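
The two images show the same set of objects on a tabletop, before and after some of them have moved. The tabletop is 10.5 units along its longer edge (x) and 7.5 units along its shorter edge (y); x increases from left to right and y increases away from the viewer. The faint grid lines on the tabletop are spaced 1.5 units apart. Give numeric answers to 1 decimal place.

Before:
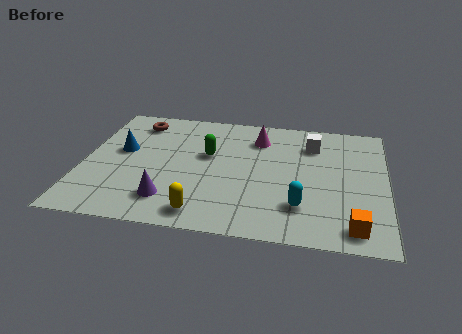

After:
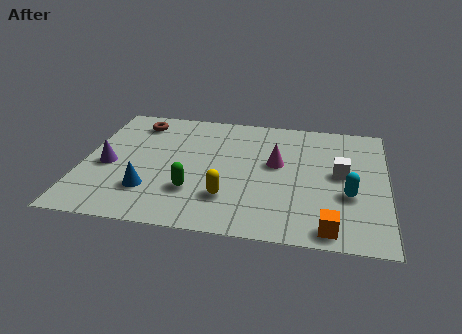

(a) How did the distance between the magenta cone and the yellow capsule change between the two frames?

-2.3

The distance was about 5.1 in the first image and 2.8 in the second, so they moved 2.3 units closer together.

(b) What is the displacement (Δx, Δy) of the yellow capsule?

(0.8, 1.0)

From the two frames, the yellow capsule sits at roughly (4.3, 1.0) before and (5.1, 2.0) after.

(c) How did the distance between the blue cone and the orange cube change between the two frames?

-2.4

Before: roughly 8.7 units apart; after: 6.3. That's 2.4 units closer together.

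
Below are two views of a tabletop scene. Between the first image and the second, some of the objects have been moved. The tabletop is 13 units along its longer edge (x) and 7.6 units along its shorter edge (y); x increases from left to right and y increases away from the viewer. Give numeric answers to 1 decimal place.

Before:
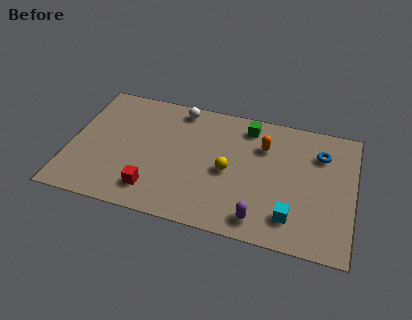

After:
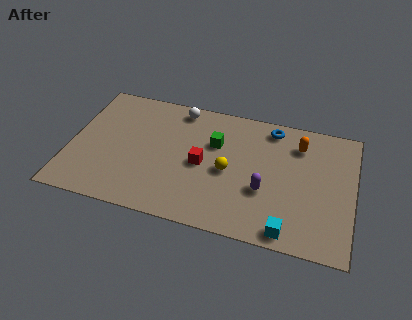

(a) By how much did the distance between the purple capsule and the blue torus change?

-1.3

The distance was about 5.1 in the first image and 3.8 in the second, so they moved 1.3 units closer together.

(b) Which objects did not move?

the white sphere and the yellow sphere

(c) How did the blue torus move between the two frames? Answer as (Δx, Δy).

(-2.3, 1.0)

The blue torus was at about (11.4, 5.6) and moved to about (9.1, 6.6).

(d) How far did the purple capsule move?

1.7

The purple capsule was near (8.9, 1.1) before and (9.0, 2.8) after, so it travelled √(0.1² + 1.7²) ≈ 1.7 units.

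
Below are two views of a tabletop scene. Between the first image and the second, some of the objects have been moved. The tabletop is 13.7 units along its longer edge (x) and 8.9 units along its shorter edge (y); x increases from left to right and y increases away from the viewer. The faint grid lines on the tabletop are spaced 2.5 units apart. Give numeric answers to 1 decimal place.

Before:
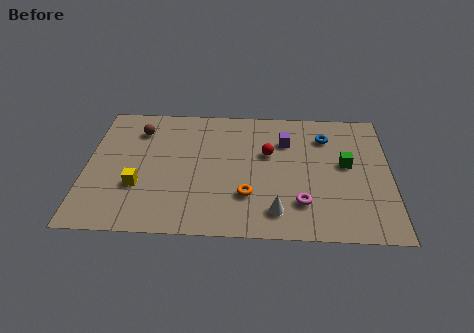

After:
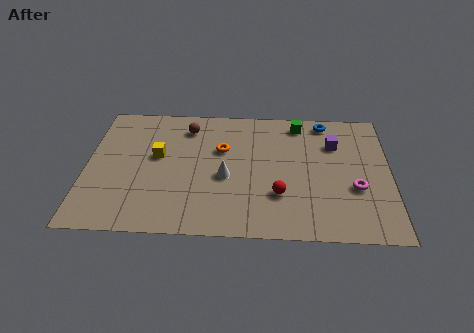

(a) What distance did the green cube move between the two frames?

3.5

From (11.7, 4.9) to (9.6, 7.7), the green cube covered √(2.1² + 2.8²) ≈ 3.5 units.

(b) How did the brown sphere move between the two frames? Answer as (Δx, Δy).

(2.2, 0.3)

From the two frames, the brown sphere sits at roughly (2.3, 6.9) before and (4.5, 7.2) after.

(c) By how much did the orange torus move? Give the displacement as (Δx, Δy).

(-1.2, 3.1)

The orange torus started near (7.3, 2.6) and ended near (6.1, 5.7).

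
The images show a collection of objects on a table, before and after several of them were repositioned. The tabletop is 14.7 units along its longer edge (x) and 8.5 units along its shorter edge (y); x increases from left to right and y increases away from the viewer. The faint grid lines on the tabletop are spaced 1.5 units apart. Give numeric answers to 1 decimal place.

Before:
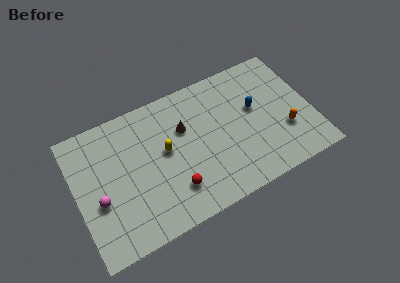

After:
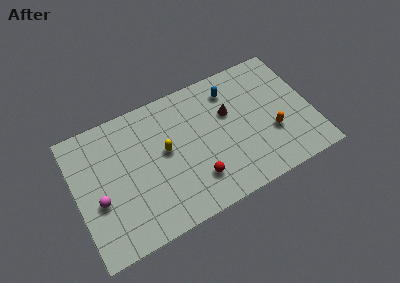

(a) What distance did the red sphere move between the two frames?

1.4

The red sphere moved from about (5.8, 2.1) to (7.2, 2.1), a distance of √(1.4² + 0.0²) ≈ 1.4.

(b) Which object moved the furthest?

the brown cone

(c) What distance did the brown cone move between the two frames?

2.8

The brown cone moved from about (6.9, 5.6) to (9.7, 5.4), a distance of √(2.8² + 0.2²) ≈ 2.8.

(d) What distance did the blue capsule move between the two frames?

2.2

The blue capsule moved from about (11.3, 5.0) to (10.0, 6.8), a distance of √(1.3² + 1.8²) ≈ 2.2.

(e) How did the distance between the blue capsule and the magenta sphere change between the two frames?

-0.8

The distance was about 10.1 in the first image and 9.3 in the second, so they moved 0.8 units closer together.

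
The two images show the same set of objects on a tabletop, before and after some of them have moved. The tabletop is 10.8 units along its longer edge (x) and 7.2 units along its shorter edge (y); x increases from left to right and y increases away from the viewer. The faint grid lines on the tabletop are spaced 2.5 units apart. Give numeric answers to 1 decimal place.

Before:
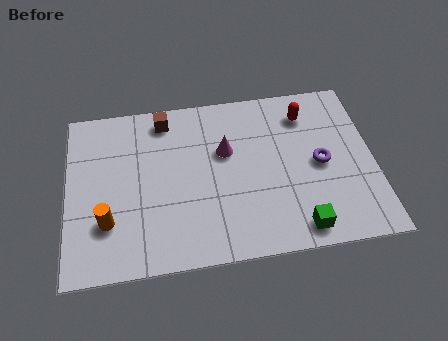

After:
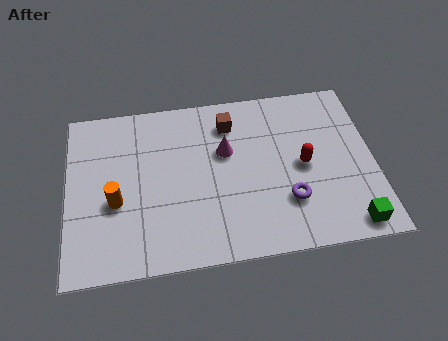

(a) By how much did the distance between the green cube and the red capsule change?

-1.7

The distance was about 4.8 in the first image and 3.1 in the second, so they moved 1.7 units closer together.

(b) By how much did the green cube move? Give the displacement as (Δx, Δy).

(1.8, -0.1)

From the two frames, the green cube sits at roughly (8.0, 0.9) before and (9.8, 0.8) after.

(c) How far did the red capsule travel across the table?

2.2

From (8.5, 5.7) to (8.3, 3.5), the red capsule covered √(0.2² + 2.2²) ≈ 2.2 units.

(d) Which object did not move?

the magenta cone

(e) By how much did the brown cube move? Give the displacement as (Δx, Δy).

(2.3, -0.5)

The brown cube started near (3.5, 6.2) and ended near (5.8, 5.7).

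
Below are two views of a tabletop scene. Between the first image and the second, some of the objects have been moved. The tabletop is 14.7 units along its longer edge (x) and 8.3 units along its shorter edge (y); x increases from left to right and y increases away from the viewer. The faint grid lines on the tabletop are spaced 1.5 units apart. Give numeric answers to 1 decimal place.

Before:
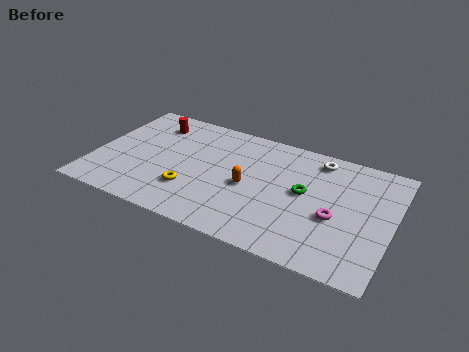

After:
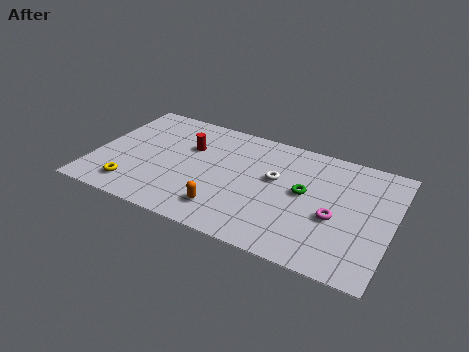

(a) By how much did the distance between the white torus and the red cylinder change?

-3.9

Before: roughly 8.3 units apart; after: 4.4. That's 3.9 units closer together.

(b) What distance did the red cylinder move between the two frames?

2.3

From (2.5, 6.6) to (4.5, 5.5), the red cylinder covered √(2.0² + 1.1²) ≈ 2.3 units.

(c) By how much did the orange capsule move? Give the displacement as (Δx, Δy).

(-0.9, -2.1)

The orange capsule started near (7.7, 3.8) and ended near (6.8, 1.7).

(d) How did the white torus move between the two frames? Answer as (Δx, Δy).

(-1.9, -2.2)

The white torus was at about (10.8, 7.1) and moved to about (8.9, 4.9).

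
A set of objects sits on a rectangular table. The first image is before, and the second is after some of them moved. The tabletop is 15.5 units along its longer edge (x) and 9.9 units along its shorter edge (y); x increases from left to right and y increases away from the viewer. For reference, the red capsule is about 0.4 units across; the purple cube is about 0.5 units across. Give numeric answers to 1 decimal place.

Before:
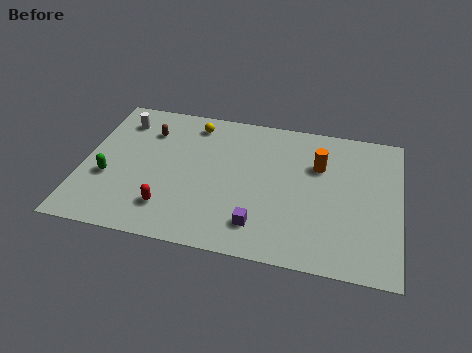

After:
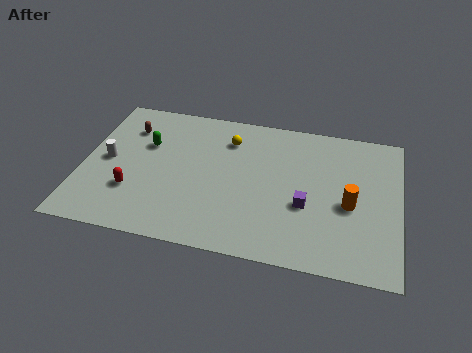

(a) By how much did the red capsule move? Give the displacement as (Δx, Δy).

(-1.8, 0.8)

The red capsule started near (4.4, 2.2) and ended near (2.6, 3.0).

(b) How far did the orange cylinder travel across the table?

2.9

The orange cylinder moved from about (11.5, 6.7) to (13.1, 4.3), a distance of √(1.6² + 2.4²) ≈ 2.9.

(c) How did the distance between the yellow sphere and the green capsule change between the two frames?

-1.9

Before: roughly 6.1 units apart; after: 4.2. That's 1.9 units closer together.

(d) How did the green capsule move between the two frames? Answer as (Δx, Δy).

(1.7, 2.7)

The green capsule was at about (1.3, 3.7) and moved to about (3.0, 6.4).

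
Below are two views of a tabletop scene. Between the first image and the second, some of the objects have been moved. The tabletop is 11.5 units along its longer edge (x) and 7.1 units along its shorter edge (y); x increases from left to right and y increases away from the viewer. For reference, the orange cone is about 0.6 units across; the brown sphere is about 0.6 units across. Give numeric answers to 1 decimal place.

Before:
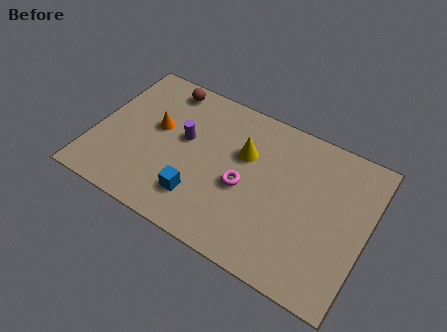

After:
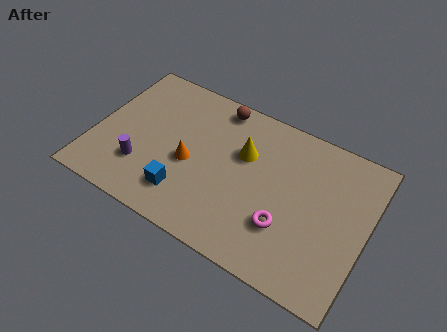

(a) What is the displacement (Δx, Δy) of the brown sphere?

(2.3, 0.1)

The brown sphere started near (2.5, 6.2) and ended near (4.8, 6.3).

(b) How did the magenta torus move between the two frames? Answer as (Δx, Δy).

(1.9, -0.9)

From the two frames, the magenta torus sits at roughly (6.4, 3.1) before and (8.3, 2.2) after.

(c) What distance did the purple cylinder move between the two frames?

2.6

The purple cylinder was near (3.7, 4.1) before and (2.2, 2.0) after, so it travelled √(1.5² + 2.1²) ≈ 2.6 units.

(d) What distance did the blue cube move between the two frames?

0.6

From (4.7, 1.7) to (4.1, 1.6), the blue cube covered √(0.6² + 0.1²) ≈ 0.6 units.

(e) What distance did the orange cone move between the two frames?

1.9

The orange cone was near (2.5, 4.1) before and (4.1, 3.1) after, so it travelled √(1.6² + 1.0²) ≈ 1.9 units.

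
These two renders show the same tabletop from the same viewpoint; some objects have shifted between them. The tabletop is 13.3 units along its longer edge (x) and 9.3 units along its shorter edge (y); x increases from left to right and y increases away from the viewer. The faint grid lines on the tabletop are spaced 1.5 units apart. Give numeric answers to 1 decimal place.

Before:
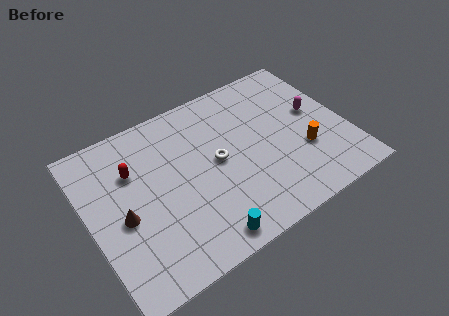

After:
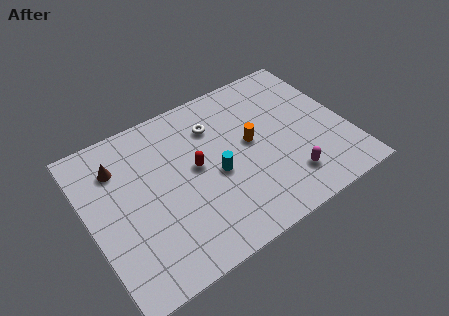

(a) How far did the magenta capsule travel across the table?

3.8

From (11.9, 5.2) to (9.8, 2.0), the magenta capsule covered √(2.1² + 3.2²) ≈ 3.8 units.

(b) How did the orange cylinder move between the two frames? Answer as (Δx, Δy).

(-2.5, 1.8)

The orange cylinder was at about (10.9, 3.2) and moved to about (8.4, 5.0).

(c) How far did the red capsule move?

3.3

From (2.5, 6.4) to (5.5, 5.0), the red capsule covered √(3.0² + 1.4²) ≈ 3.3 units.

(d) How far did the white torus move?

2.1

The white torus was near (6.6, 4.8) before and (6.8, 6.9) after, so it travelled √(0.2² + 2.1²) ≈ 2.1 units.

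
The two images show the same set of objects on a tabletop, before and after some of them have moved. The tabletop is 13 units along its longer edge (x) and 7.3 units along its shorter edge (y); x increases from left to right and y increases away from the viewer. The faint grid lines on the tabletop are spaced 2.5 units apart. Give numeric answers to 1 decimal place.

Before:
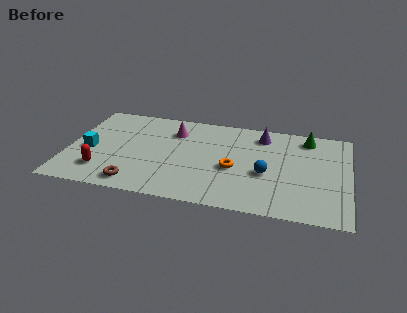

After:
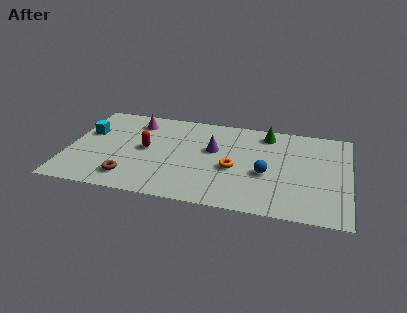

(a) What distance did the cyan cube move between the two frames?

1.4

The cyan cube moved from about (1.0, 3.2) to (0.8, 4.6), a distance of √(0.2² + 1.4²) ≈ 1.4.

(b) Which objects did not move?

the blue sphere and the orange torus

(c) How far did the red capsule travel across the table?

2.8

From (1.7, 1.7) to (3.6, 3.8), the red capsule covered √(1.9² + 2.1²) ≈ 2.8 units.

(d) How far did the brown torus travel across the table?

0.5

The brown torus was near (3.3, 1.0) before and (3.0, 1.4) after, so it travelled √(0.3² + 0.4²) ≈ 0.5 units.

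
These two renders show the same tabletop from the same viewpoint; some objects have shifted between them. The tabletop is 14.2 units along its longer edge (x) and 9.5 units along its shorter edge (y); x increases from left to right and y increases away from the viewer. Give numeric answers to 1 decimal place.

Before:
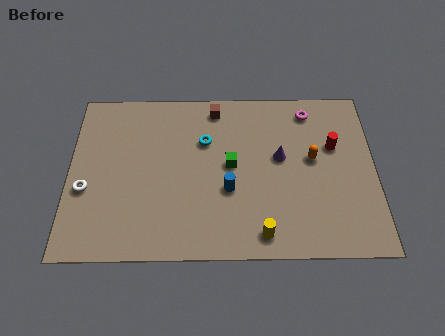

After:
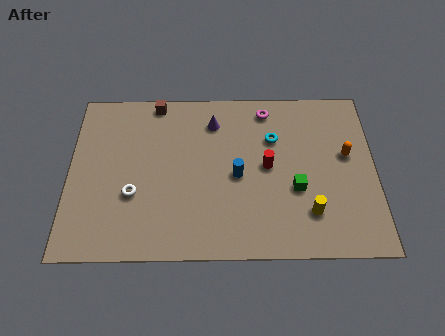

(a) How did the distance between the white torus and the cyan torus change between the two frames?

+1.1

They were about 6.1 units apart before and 7.2 after — 1.1 units further apart.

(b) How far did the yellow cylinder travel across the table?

2.5

From (8.9, 1.2) to (11.1, 2.3), the yellow cylinder covered √(2.2² + 1.1²) ≈ 2.5 units.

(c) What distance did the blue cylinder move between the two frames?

0.9

The blue cylinder was near (7.4, 3.6) before and (7.8, 4.4) after, so it travelled √(0.4² + 0.8²) ≈ 0.9 units.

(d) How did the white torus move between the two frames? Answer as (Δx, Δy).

(2.2, -0.3)

From the two frames, the white torus sits at roughly (0.8, 3.7) before and (3.0, 3.4) after.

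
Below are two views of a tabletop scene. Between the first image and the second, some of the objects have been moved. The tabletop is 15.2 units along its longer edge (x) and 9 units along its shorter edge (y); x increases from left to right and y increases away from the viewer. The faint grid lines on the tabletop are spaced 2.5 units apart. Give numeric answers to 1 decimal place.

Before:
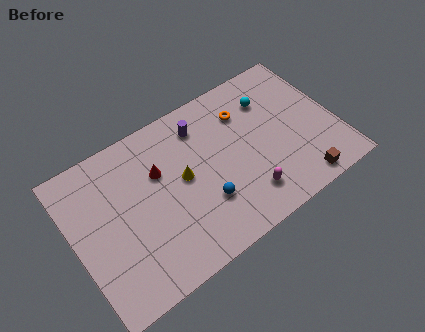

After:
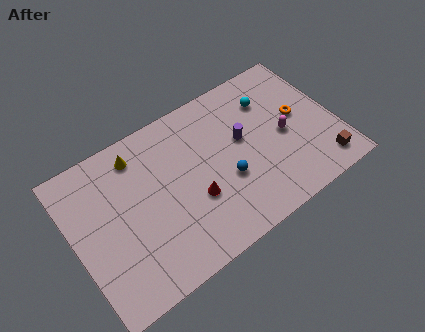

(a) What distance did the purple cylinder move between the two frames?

2.9

From (7.8, 7.2) to (9.9, 5.2), the purple cylinder covered √(2.1² + 2.0²) ≈ 2.9 units.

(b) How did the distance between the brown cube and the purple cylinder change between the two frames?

-2.3

Before: roughly 7.8 units apart; after: 5.5. That's 2.3 units closer together.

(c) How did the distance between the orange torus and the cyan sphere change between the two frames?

+0.8

The distance was about 1.5 in the first image and 2.3 in the second, so they moved 0.8 units further apart.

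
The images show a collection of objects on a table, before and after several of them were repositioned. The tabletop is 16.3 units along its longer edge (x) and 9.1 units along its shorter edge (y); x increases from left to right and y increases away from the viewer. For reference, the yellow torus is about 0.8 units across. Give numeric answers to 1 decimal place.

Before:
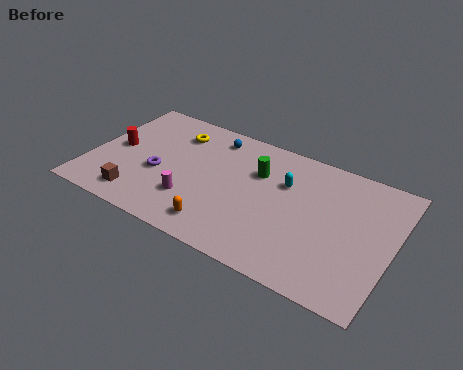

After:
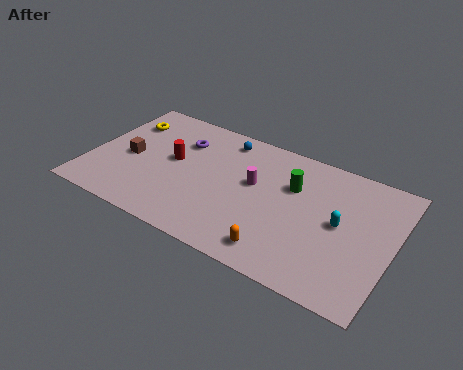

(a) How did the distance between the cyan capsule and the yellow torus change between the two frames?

+6.0

They were about 6.3 units apart before and 12.3 after — 6.0 units further apart.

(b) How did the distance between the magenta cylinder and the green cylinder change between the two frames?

-2.6

They were about 4.8 units apart before and 2.2 after — 2.6 units closer together.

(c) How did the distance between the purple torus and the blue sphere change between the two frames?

-2.2

They were about 4.7 units apart before and 2.5 after — 2.2 units closer together.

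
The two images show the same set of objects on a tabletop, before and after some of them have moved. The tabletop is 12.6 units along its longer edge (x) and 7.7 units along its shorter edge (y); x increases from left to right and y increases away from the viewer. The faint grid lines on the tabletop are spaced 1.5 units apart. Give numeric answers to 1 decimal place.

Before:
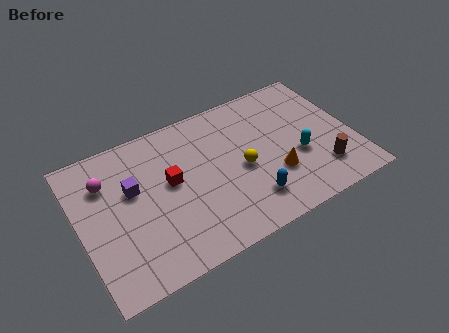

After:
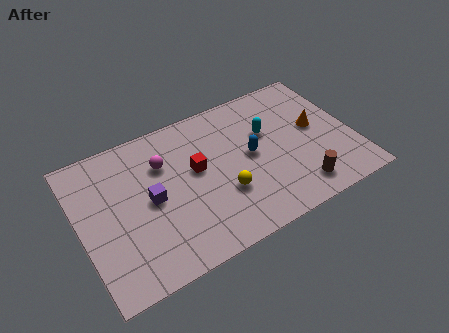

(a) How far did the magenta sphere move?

2.6

The magenta sphere moved from about (1.4, 5.6) to (4.0, 5.4), a distance of √(2.6² + 0.2²) ≈ 2.6.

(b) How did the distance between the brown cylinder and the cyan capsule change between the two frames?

+2.2

The distance was about 1.5 in the first image and 3.7 in the second, so they moved 2.2 units further apart.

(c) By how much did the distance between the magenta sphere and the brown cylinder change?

-3.2

Before: roughly 10.2 units apart; after: 7.0. That's 3.2 units closer together.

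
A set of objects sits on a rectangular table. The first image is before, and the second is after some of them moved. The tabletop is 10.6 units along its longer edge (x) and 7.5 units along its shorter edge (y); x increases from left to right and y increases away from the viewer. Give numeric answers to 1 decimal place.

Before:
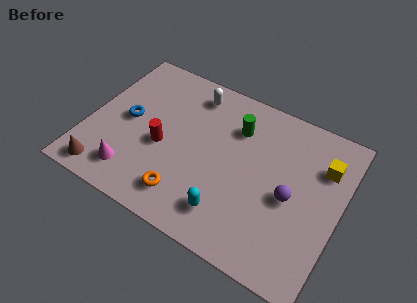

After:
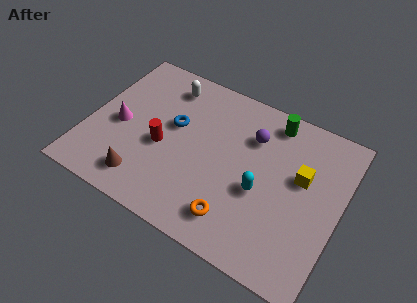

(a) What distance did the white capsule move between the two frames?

1.1

The white capsule moved from about (4.0, 6.3) to (2.9, 6.2), a distance of √(1.1² + 0.1²) ≈ 1.1.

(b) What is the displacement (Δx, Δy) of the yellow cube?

(-0.8, -0.9)

From the two frames, the yellow cube sits at roughly (9.7, 5.4) before and (8.9, 4.5) after.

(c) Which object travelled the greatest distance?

the purple sphere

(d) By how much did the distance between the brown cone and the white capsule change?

-1.2

Before: roughly 6.1 units apart; after: 4.9. That's 1.2 units closer together.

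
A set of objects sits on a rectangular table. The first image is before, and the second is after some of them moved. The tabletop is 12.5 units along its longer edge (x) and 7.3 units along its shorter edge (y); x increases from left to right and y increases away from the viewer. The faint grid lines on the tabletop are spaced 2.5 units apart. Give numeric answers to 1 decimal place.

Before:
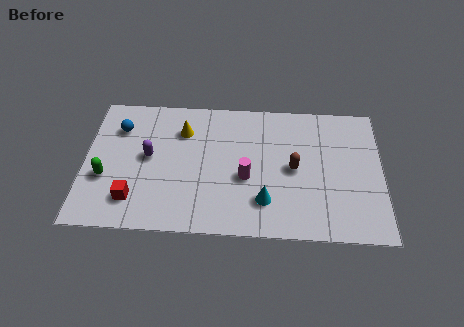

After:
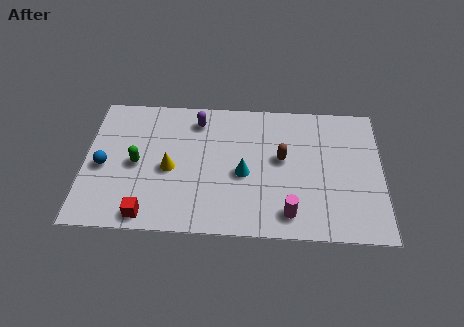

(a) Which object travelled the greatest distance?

the purple capsule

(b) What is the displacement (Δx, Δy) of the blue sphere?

(-0.6, -2.1)

The blue sphere started near (1.4, 5.4) and ended near (0.8, 3.3).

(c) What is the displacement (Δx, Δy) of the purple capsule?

(2.0, 2.1)

The purple capsule started near (2.7, 3.9) and ended near (4.7, 6.0).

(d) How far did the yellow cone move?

2.2

The yellow cone moved from about (4.1, 5.4) to (3.6, 3.3), a distance of √(0.5² + 2.1²) ≈ 2.2.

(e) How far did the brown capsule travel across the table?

0.7

From (8.8, 3.6) to (8.3, 4.1), the brown capsule covered √(0.5² + 0.5²) ≈ 0.7 units.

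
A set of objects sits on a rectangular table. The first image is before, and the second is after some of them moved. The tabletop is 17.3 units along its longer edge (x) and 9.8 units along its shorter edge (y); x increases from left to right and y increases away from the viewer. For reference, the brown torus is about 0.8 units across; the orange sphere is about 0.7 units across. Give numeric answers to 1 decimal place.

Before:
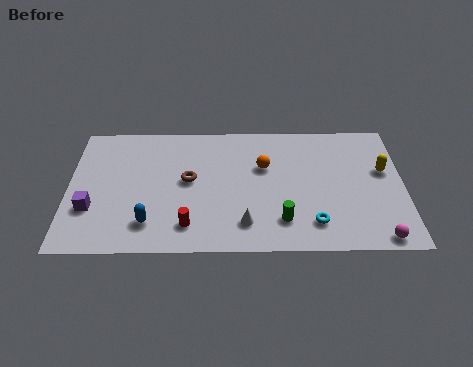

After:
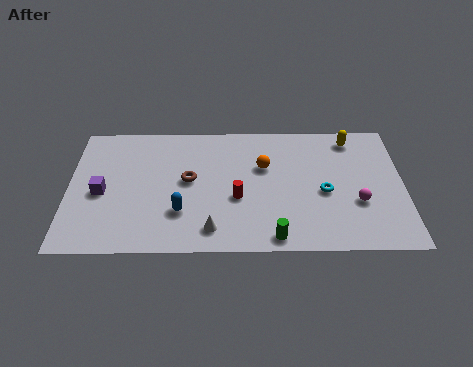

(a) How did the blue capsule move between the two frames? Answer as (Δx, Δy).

(1.6, 0.8)

From the two frames, the blue capsule sits at roughly (4.2, 2.1) before and (5.8, 2.9) after.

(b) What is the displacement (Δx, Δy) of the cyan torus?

(0.6, 2.3)

From the two frames, the cyan torus sits at roughly (12.6, 2.0) before and (13.2, 4.3) after.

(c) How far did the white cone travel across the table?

1.7

The white cone moved from about (9.1, 2.0) to (7.4, 1.6), a distance of √(1.7² + 0.4²) ≈ 1.7.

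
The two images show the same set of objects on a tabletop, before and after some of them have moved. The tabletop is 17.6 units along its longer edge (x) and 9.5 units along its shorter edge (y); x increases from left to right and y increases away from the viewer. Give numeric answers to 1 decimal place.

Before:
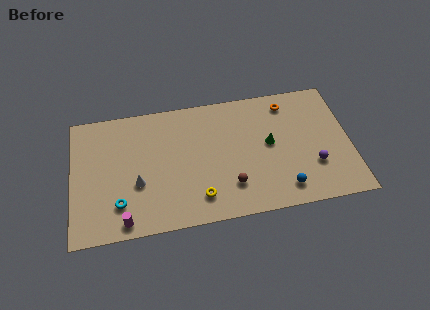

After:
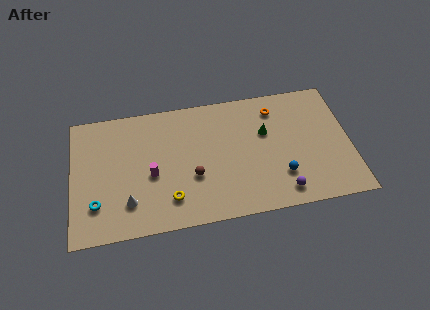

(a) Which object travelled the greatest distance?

the magenta cylinder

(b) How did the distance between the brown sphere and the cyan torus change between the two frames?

-0.8

Before: roughly 7.0 units apart; after: 6.2. That's 0.8 units closer together.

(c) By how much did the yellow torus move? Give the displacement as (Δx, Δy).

(-1.8, 0.2)

From the two frames, the yellow torus sits at roughly (7.9, 1.9) before and (6.1, 2.1) after.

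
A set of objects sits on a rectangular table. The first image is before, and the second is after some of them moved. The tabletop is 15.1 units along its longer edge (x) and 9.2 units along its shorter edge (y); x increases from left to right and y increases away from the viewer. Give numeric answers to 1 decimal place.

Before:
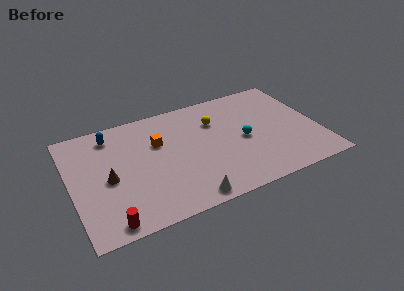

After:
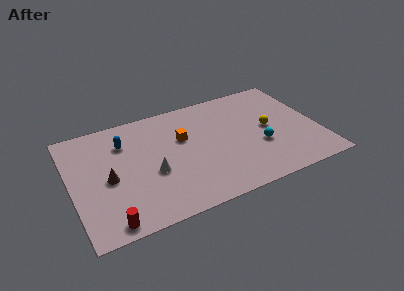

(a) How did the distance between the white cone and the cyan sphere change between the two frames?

+1.4

Before: roughly 5.2 units apart; after: 6.6. That's 1.4 units further apart.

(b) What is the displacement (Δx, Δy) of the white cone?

(-1.8, 2.8)

The white cone was at about (6.6, 0.9) and moved to about (4.8, 3.7).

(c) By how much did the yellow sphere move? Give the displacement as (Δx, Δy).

(3.1, -1.8)

From the two frames, the yellow sphere sits at roughly (9.0, 6.5) before and (12.1, 4.7) after.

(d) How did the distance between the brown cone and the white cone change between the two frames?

-2.9

The distance was about 5.5 in the first image and 2.6 in the second, so they moved 2.9 units closer together.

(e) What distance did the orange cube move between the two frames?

1.5

The orange cube was near (5.4, 6.0) before and (6.9, 5.8) after, so it travelled √(1.5² + 0.2²) ≈ 1.5 units.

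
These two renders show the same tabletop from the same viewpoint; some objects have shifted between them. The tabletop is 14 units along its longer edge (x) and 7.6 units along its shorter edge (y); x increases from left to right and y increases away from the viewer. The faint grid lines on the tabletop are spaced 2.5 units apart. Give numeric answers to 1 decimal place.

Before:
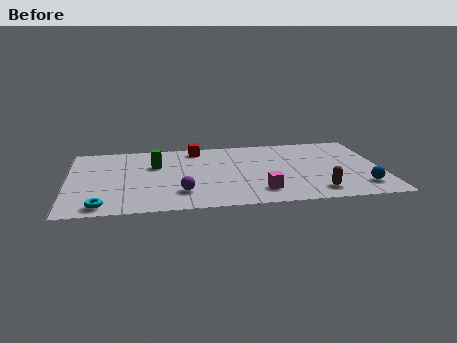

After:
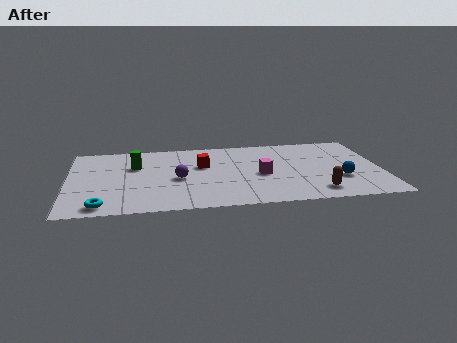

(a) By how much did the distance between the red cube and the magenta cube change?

-2.8

They were about 5.7 units apart before and 2.9 after — 2.8 units closer together.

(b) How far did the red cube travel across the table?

1.9

The red cube moved from about (5.8, 6.6) to (6.0, 4.7), a distance of √(0.2² + 1.9²) ≈ 1.9.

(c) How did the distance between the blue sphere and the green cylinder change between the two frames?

-0.3

They were about 9.7 units apart before and 9.4 after — 0.3 units closer together.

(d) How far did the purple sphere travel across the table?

1.5

The purple sphere moved from about (5.0, 1.9) to (4.9, 3.4), a distance of √(0.1² + 1.5²) ≈ 1.5.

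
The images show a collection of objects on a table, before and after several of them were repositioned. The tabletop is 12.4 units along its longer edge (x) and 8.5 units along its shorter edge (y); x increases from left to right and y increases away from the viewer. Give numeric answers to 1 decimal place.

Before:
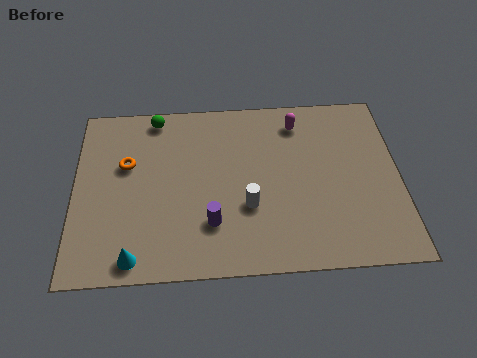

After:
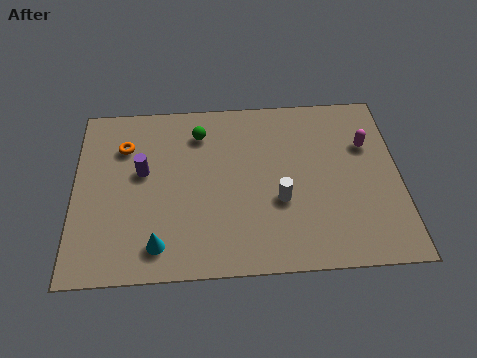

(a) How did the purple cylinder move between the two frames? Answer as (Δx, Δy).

(-2.6, 2.6)

The purple cylinder started near (5.2, 2.3) and ended near (2.6, 4.9).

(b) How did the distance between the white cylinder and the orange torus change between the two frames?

+1.5

Before: roughly 5.1 units apart; after: 6.6. That's 1.5 units further apart.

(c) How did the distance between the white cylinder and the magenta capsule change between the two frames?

-0.3

Before: roughly 4.5 units apart; after: 4.2. That's 0.3 units closer together.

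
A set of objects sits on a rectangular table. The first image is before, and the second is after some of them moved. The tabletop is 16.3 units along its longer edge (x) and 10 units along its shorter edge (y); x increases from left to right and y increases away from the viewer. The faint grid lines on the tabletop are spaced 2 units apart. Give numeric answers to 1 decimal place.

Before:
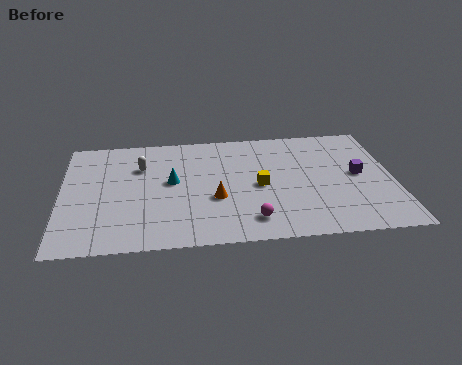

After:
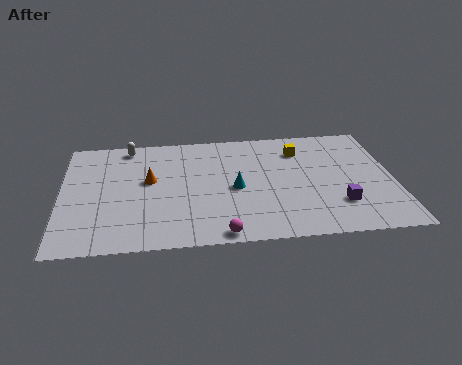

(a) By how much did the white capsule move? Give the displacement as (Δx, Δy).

(-0.6, 1.9)

From the two frames, the white capsule sits at roughly (3.9, 7.0) before and (3.3, 8.9) after.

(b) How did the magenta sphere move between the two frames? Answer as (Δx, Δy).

(-1.5, -1.0)

The magenta sphere started near (9.2, 1.8) and ended near (7.7, 0.8).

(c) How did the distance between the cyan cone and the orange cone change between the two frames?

+1.6

Before: roughly 2.7 units apart; after: 4.3. That's 1.6 units further apart.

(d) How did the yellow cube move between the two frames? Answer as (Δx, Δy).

(2.1, 3.0)

From the two frames, the yellow cube sits at roughly (9.7, 4.7) before and (11.8, 7.7) after.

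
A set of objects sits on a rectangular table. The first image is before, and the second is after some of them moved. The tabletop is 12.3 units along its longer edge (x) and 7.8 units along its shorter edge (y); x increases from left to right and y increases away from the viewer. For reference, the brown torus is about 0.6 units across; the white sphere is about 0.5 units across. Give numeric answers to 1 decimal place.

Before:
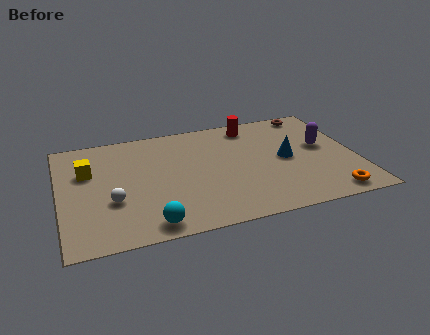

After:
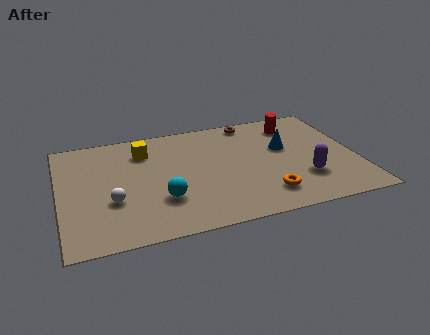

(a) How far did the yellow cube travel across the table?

2.6

The yellow cube moved from about (1.2, 5.1) to (3.6, 6.0), a distance of √(2.4² + 0.9²) ≈ 2.6.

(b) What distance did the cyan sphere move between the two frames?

1.6

The cyan sphere was near (3.5, 0.9) before and (4.1, 2.4) after, so it travelled √(0.6² + 1.5²) ≈ 1.6 units.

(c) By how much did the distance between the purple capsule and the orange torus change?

-1.7

Before: roughly 3.5 units apart; after: 1.8. That's 1.7 units closer together.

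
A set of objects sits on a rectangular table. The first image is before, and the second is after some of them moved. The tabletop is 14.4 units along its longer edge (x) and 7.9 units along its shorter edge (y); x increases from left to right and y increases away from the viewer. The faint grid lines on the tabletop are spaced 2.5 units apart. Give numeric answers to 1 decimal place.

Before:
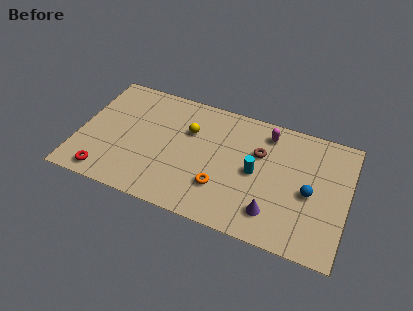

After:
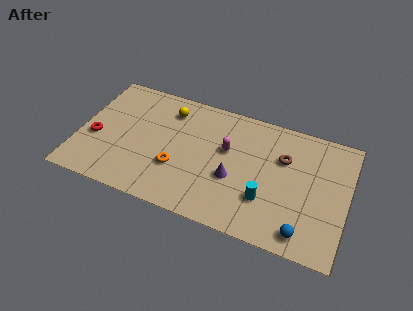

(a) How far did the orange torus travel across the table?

2.4

The orange torus moved from about (7.8, 2.3) to (5.4, 2.7), a distance of √(2.4² + 0.4²) ≈ 2.4.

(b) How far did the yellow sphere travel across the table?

1.6

The yellow sphere was near (5.8, 5.3) before and (4.6, 6.3) after, so it travelled √(1.2² + 1.0²) ≈ 1.6 units.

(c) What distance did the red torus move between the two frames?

2.3

The red torus was near (1.7, 1.0) before and (0.9, 3.2) after, so it travelled √(0.8² + 2.2²) ≈ 2.3 units.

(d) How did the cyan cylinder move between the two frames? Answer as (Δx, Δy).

(0.7, -1.5)

From the two frames, the cyan cylinder sits at roughly (9.5, 3.9) before and (10.2, 2.4) after.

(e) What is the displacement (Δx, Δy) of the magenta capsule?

(-2.0, -1.8)

The magenta capsule was at about (9.9, 6.6) and moved to about (7.9, 4.8).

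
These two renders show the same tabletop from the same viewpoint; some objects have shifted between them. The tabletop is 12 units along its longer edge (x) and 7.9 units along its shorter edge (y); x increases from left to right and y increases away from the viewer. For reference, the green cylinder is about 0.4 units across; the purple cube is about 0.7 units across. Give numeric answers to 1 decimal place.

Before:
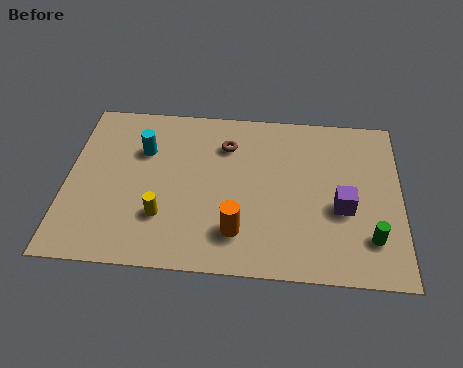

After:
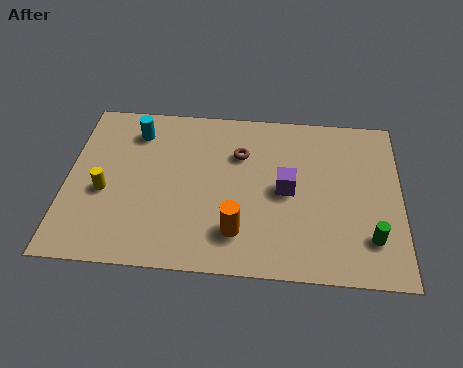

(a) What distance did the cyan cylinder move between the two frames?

0.9

From (2.7, 5.4) to (2.4, 6.3), the cyan cylinder covered √(0.3² + 0.9²) ≈ 0.9 units.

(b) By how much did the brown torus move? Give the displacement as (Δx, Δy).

(0.5, -0.4)

From the two frames, the brown torus sits at roughly (5.7, 5.9) before and (6.2, 5.5) after.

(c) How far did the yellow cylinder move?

2.3

From (3.5, 2.3) to (1.4, 3.3), the yellow cylinder covered √(2.1² + 1.0²) ≈ 2.3 units.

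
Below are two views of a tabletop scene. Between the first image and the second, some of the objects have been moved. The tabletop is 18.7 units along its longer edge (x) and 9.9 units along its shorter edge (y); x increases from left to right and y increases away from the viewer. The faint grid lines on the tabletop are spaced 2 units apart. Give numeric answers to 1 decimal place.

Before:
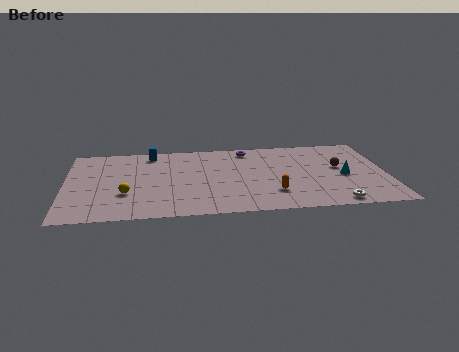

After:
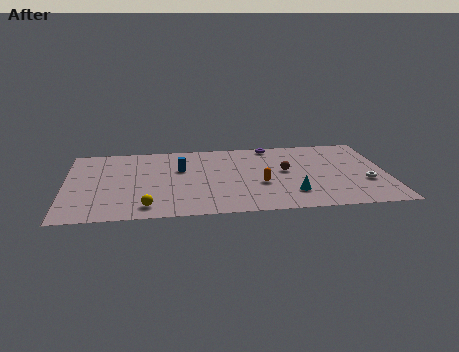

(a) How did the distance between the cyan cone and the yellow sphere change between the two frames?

-4.3

Before: roughly 12.7 units apart; after: 8.4. That's 4.3 units closer together.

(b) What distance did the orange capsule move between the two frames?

1.4

The orange capsule moved from about (12.0, 2.6) to (11.3, 3.8), a distance of √(0.7² + 1.2²) ≈ 1.4.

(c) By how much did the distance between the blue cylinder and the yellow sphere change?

-0.3

They were about 5.5 units apart before and 5.2 after — 0.3 units closer together.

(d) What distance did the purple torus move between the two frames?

1.5

The purple torus was near (10.7, 8.6) before and (12.1, 9.0) after, so it travelled √(1.4² + 0.4²) ≈ 1.5 units.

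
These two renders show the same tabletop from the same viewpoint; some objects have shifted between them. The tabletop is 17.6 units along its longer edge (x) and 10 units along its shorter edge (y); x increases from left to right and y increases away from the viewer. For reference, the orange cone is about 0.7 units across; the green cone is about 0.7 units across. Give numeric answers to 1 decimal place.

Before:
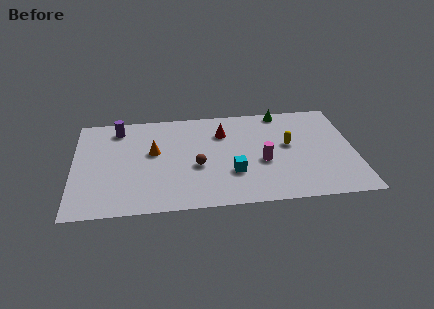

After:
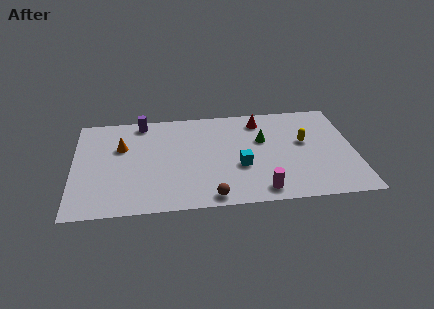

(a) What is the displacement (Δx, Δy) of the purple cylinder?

(1.5, 0.5)

From the two frames, the purple cylinder sits at roughly (2.8, 8.4) before and (4.3, 8.9) after.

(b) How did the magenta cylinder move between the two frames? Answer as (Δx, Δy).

(-0.2, -2.8)

The magenta cylinder was at about (11.8, 4.1) and moved to about (11.6, 1.3).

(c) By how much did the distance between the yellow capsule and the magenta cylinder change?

+3.1

The distance was about 2.3 in the first image and 5.4 in the second, so they moved 3.1 units further apart.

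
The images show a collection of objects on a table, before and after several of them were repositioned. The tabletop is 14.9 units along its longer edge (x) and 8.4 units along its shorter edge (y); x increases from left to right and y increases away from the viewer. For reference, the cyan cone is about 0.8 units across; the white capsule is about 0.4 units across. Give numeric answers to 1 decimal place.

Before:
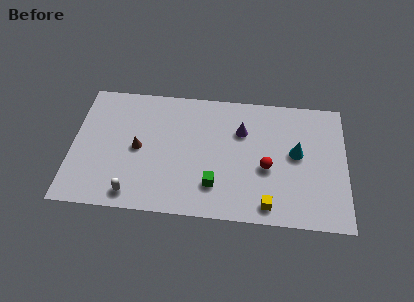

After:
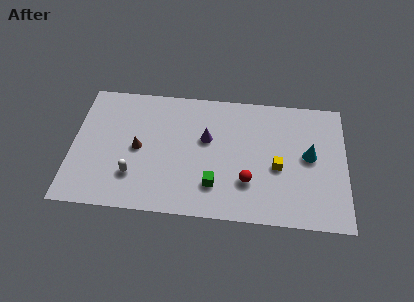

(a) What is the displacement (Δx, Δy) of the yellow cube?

(0.5, 2.5)

The yellow cube started near (10.7, 1.1) and ended near (11.2, 3.6).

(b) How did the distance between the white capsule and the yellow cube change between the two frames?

+0.6

They were about 7.3 units apart before and 7.9 after — 0.6 units further apart.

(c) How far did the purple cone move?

2.0

From (9.2, 5.8) to (7.3, 5.1), the purple cone covered √(1.9² + 0.7²) ≈ 2.0 units.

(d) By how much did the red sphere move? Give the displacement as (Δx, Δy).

(-1.0, -1.0)

The red sphere started near (10.6, 3.5) and ended near (9.6, 2.5).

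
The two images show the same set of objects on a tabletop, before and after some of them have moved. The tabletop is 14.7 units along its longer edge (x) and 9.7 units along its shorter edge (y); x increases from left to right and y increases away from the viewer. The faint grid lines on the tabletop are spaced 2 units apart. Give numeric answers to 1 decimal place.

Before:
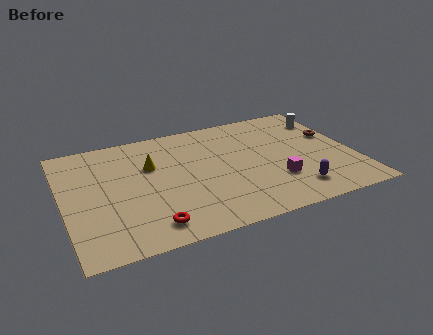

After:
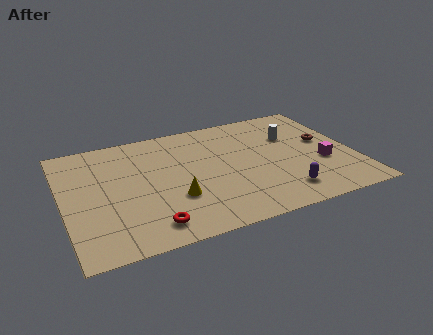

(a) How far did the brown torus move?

0.6

The brown torus moved from about (13.9, 5.9) to (13.4, 5.5), a distance of √(0.5² + 0.4²) ≈ 0.6.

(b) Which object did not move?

the red torus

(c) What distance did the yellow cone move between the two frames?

3.2

The yellow cone moved from about (4.5, 6.3) to (5.4, 3.2), a distance of √(0.9² + 3.1²) ≈ 3.2.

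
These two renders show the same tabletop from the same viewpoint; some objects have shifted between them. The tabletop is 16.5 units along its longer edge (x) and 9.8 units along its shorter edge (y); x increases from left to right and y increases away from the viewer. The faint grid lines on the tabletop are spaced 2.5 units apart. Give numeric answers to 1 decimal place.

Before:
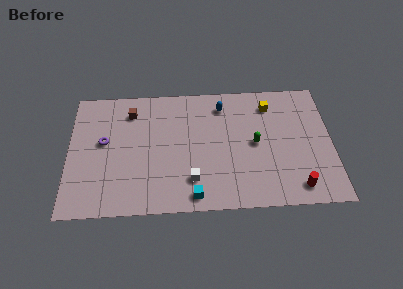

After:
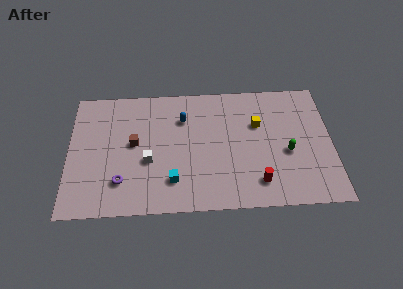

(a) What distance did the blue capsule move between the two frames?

2.7

From (9.7, 8.0) to (7.2, 7.1), the blue capsule covered √(2.5² + 0.9²) ≈ 2.7 units.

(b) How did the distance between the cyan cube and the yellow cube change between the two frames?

-1.6

Before: roughly 8.4 units apart; after: 6.8. That's 1.6 units closer together.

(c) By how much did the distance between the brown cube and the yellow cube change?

-0.9

They were about 8.8 units apart before and 7.9 after — 0.9 units closer together.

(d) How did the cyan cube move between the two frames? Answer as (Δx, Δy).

(-1.3, 1.2)

The cyan cube started near (7.8, 1.1) and ended near (6.5, 2.3).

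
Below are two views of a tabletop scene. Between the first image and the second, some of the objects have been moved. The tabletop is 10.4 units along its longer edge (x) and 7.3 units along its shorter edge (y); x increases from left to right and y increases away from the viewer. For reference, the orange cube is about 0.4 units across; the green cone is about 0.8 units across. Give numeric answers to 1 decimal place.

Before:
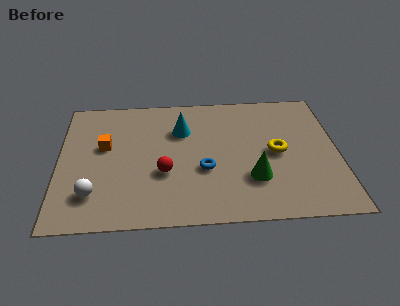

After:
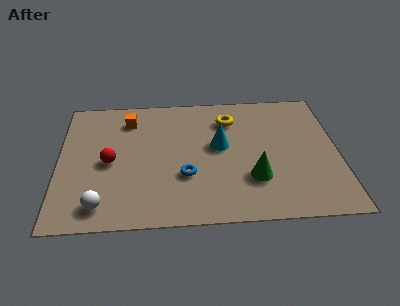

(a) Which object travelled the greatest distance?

the yellow torus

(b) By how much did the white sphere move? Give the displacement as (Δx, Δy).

(0.3, -0.6)

The white sphere started near (1.3, 1.7) and ended near (1.6, 1.1).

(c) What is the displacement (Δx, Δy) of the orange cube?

(0.9, 1.5)

The orange cube was at about (1.7, 4.3) and moved to about (2.6, 5.8).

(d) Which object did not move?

the green cone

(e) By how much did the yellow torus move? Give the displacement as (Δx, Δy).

(-1.7, 2.0)

The yellow torus started near (8.1, 3.6) and ended near (6.4, 5.6).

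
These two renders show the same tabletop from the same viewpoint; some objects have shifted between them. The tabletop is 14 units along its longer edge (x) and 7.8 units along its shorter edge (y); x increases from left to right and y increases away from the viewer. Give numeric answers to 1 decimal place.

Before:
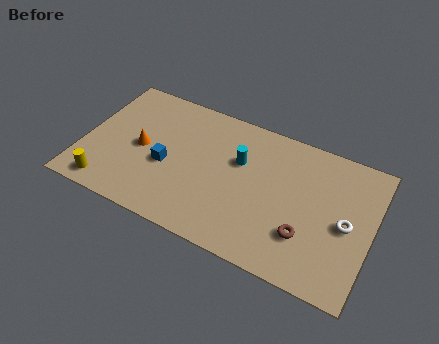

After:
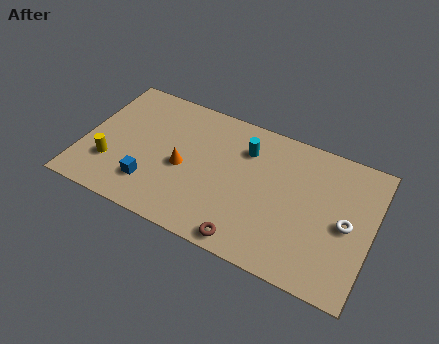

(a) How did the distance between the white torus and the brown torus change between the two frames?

+3.0

Before: roughly 2.3 units apart; after: 5.3. That's 3.0 units further apart.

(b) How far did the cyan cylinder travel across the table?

0.8

From (7.5, 5.0) to (7.7, 5.8), the cyan cylinder covered √(0.2² + 0.8²) ≈ 0.8 units.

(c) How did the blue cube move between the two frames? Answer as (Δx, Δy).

(-0.6, -1.4)

The blue cube started near (4.1, 3.3) and ended near (3.5, 1.9).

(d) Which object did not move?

the white torus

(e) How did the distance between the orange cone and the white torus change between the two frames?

-2.1

Before: roughly 10.0 units apart; after: 7.9. That's 2.1 units closer together.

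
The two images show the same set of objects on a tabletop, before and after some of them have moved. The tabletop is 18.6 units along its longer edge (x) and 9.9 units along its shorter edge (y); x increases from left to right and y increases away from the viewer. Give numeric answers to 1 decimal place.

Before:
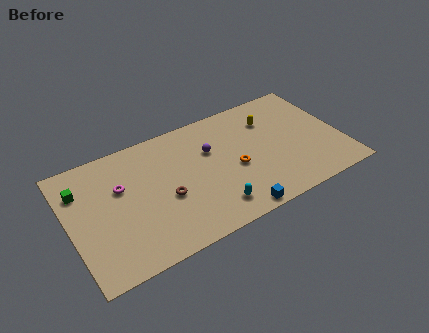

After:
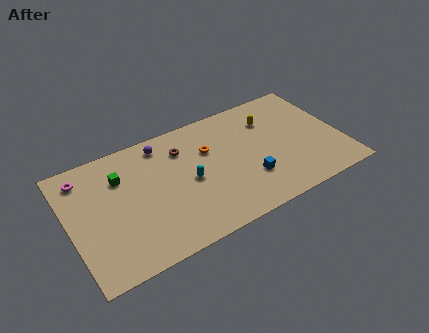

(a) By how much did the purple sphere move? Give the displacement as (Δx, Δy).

(-3.1, 2.0)

From the two frames, the purple sphere sits at roughly (9.8, 6.5) before and (6.7, 8.5) after.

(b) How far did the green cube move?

2.7

The green cube moved from about (1.0, 7.3) to (3.7, 7.1), a distance of √(2.7² + 0.2²) ≈ 2.7.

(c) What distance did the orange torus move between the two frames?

2.7

The orange torus was near (11.2, 4.3) before and (9.7, 6.6) after, so it travelled √(1.5² + 2.3²) ≈ 2.7 units.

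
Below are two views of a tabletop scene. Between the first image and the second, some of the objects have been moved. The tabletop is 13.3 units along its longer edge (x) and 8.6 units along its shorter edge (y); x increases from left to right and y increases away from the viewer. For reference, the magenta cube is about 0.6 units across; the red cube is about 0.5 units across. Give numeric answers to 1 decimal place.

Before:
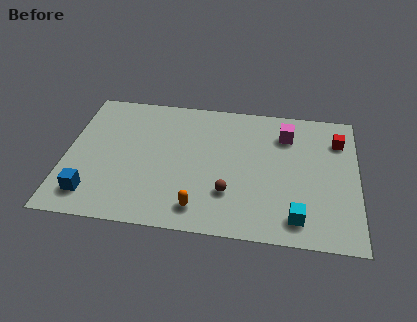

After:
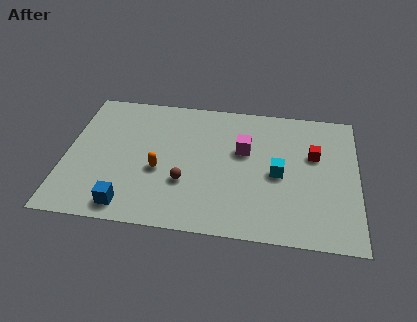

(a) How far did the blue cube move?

1.8

The blue cube was near (1.3, 1.6) before and (3.0, 1.1) after, so it travelled √(1.7² + 0.5²) ≈ 1.8 units.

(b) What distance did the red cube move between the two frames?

1.6

The red cube was near (12.4, 6.5) before and (11.3, 5.4) after, so it travelled √(1.1² + 1.1²) ≈ 1.6 units.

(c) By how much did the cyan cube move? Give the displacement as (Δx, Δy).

(-0.9, 2.6)

The cyan cube started near (10.6, 1.4) and ended near (9.7, 4.0).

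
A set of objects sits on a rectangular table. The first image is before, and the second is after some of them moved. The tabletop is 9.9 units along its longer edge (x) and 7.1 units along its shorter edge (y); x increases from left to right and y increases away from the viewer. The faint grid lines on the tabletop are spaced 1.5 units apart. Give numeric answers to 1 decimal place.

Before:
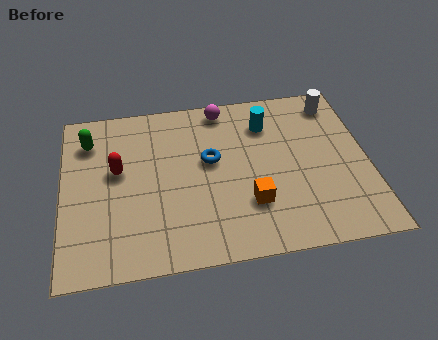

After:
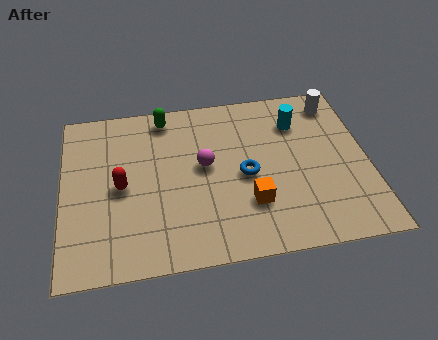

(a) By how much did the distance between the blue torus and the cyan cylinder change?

+0.4

Before: roughly 2.3 units apart; after: 2.7. That's 0.4 units further apart.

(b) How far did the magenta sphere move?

2.5

The magenta sphere moved from about (5.3, 6.3) to (4.6, 3.9), a distance of √(0.7² + 2.4²) ≈ 2.5.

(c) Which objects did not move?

the white cylinder and the orange cube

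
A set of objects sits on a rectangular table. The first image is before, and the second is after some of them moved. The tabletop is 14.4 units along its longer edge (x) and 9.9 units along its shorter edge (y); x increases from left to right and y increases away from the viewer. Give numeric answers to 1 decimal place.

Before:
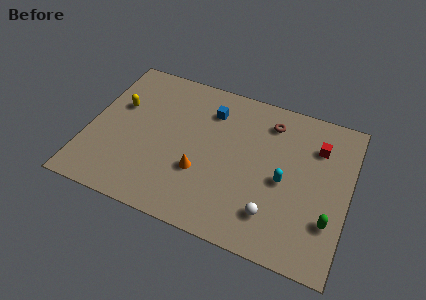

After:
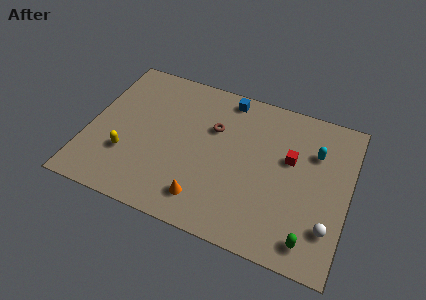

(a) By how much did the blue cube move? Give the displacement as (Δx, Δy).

(0.8, 1.2)

The blue cube started near (6.5, 7.6) and ended near (7.3, 8.8).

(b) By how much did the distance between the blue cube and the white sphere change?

+2.1

They were about 6.7 units apart before and 8.8 after — 2.1 units further apart.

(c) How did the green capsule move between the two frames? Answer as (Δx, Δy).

(-0.9, -1.5)

The green capsule started near (13.5, 2.9) and ended near (12.6, 1.4).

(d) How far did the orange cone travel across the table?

1.6

The orange cone was near (6.4, 3.4) before and (6.8, 1.8) after, so it travelled √(0.4² + 1.6²) ≈ 1.6 units.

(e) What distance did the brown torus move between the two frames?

3.4

The brown torus was near (9.8, 8.0) before and (6.8, 6.5) after, so it travelled √(3.0² + 1.5²) ≈ 3.4 units.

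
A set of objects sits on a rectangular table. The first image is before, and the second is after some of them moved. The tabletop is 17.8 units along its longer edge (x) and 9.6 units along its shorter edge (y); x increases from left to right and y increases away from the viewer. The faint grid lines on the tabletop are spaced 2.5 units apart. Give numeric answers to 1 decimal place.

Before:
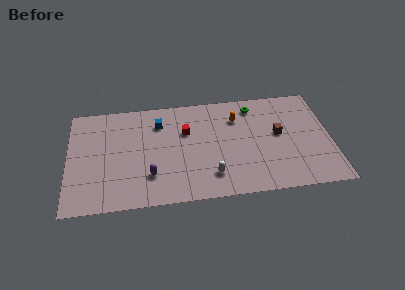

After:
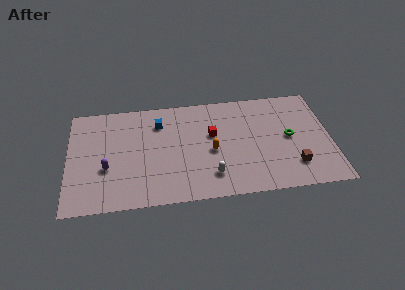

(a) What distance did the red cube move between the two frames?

1.9

The red cube was near (8.0, 6.3) before and (9.8, 5.8) after, so it travelled √(1.8² + 0.5²) ≈ 1.9 units.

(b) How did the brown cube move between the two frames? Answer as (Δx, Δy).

(0.9, -3.0)

The brown cube started near (14.3, 5.3) and ended near (15.2, 2.3).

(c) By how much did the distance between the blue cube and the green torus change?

+2.6

They were about 6.5 units apart before and 9.1 after — 2.6 units further apart.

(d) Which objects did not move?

the white capsule and the blue cube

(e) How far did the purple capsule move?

3.1

The purple capsule was near (5.5, 2.6) before and (2.6, 3.6) after, so it travelled √(2.9² + 1.0²) ≈ 3.1 units.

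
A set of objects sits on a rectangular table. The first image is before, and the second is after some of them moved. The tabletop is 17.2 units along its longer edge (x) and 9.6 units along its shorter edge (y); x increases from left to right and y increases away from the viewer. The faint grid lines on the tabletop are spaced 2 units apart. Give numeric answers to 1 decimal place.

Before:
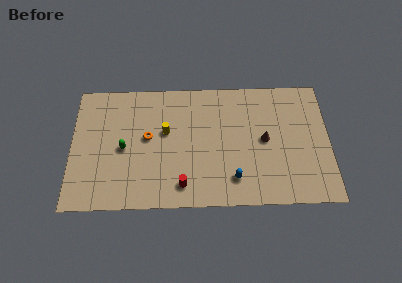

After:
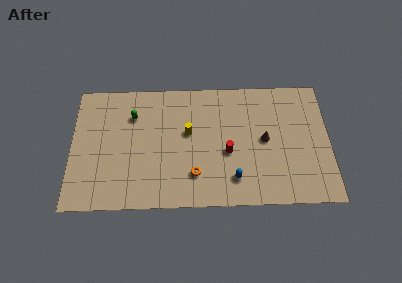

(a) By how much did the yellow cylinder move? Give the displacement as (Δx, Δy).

(1.5, -0.1)

The yellow cylinder was at about (6.3, 5.7) and moved to about (7.8, 5.6).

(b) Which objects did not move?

the brown cone and the blue capsule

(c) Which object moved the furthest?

the orange torus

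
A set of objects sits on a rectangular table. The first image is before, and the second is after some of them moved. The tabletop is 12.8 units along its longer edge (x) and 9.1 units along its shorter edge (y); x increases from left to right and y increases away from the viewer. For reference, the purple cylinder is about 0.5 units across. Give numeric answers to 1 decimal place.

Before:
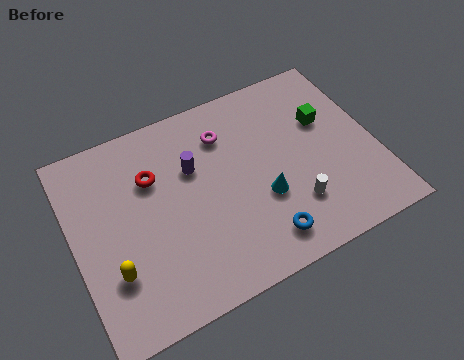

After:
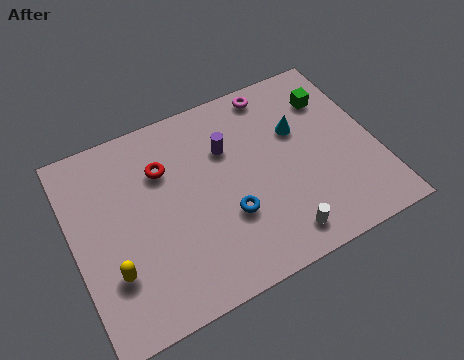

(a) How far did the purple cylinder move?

1.5

From (5.2, 5.9) to (6.7, 6.2), the purple cylinder covered √(1.5² + 0.3²) ≈ 1.5 units.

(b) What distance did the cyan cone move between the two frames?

3.1

The cyan cone moved from about (7.8, 3.3) to (9.7, 5.8), a distance of √(1.9² + 2.5²) ≈ 3.1.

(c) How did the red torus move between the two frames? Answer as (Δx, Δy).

(0.5, 0.2)

The red torus was at about (3.5, 6.2) and moved to about (4.0, 6.4).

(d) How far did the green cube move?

1.1

From (10.9, 5.8) to (11.3, 6.8), the green cube covered √(0.4² + 1.0²) ≈ 1.1 units.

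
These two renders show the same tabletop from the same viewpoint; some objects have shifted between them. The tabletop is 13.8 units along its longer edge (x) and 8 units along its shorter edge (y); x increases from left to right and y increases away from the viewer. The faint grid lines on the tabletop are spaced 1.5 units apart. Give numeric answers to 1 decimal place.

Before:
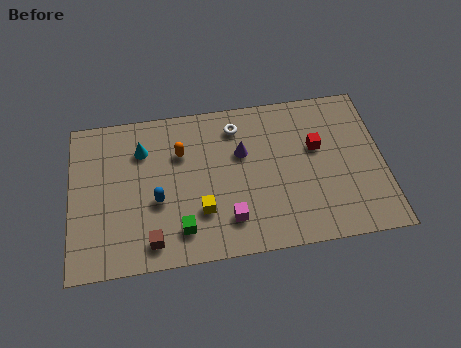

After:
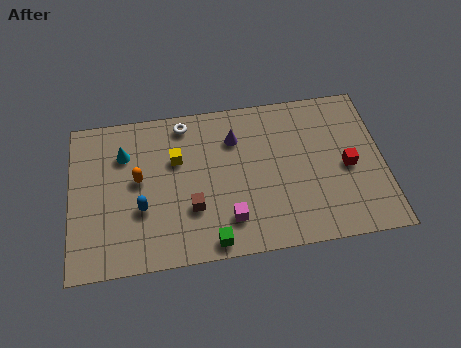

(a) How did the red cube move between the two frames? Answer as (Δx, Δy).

(1.3, -1.2)

The red cube started near (10.9, 4.9) and ended near (12.2, 3.7).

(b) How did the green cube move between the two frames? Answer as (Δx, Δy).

(1.3, -0.8)

The green cube was at about (4.8, 1.6) and moved to about (6.1, 0.8).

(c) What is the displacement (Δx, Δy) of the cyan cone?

(-0.8, -0.1)

The cyan cone was at about (3.2, 5.9) and moved to about (2.4, 5.8).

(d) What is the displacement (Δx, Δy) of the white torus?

(-2.3, 0.5)

From the two frames, the white torus sits at roughly (7.4, 6.5) before and (5.1, 7.0) after.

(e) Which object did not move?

the magenta cube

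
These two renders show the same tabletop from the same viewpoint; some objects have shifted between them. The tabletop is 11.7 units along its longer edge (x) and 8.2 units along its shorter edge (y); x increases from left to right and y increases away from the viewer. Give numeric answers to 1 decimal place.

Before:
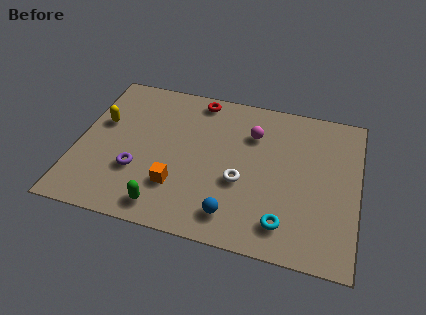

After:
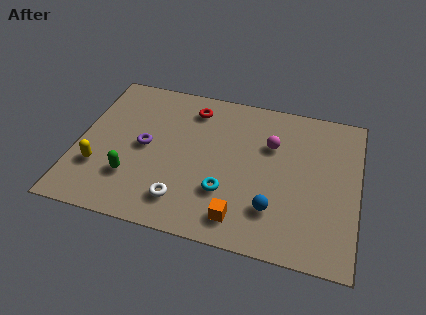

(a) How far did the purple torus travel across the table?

1.4

The purple torus was near (2.6, 2.7) before and (2.8, 4.1) after, so it travelled √(0.2² + 1.4²) ≈ 1.4 units.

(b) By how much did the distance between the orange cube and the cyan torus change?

-3.2

The distance was about 4.6 in the first image and 1.4 in the second, so they moved 3.2 units closer together.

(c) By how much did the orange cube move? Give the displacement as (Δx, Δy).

(2.7, -1.0)

The orange cube was at about (4.3, 2.3) and moved to about (7.0, 1.3).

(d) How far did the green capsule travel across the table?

1.9

The green capsule was near (3.9, 1.1) before and (2.4, 2.3) after, so it travelled √(1.5² + 1.2²) ≈ 1.9 units.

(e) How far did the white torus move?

2.8

The white torus moved from about (6.9, 3.2) to (4.6, 1.6), a distance of √(2.3² + 1.6²) ≈ 2.8.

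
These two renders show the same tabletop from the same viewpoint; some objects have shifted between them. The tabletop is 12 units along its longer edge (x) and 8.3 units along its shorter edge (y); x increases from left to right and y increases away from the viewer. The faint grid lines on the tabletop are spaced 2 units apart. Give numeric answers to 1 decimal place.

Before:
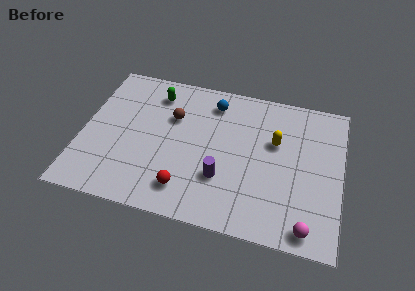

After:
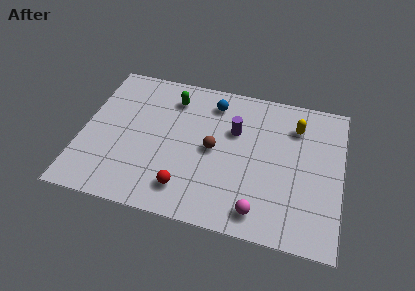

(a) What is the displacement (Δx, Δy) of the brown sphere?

(2.0, -1.4)

From the two frames, the brown sphere sits at roughly (4.1, 5.5) before and (6.1, 4.1) after.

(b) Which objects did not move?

the red sphere and the blue sphere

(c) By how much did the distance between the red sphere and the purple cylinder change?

+2.4

Before: roughly 1.9 units apart; after: 4.3. That's 2.4 units further apart.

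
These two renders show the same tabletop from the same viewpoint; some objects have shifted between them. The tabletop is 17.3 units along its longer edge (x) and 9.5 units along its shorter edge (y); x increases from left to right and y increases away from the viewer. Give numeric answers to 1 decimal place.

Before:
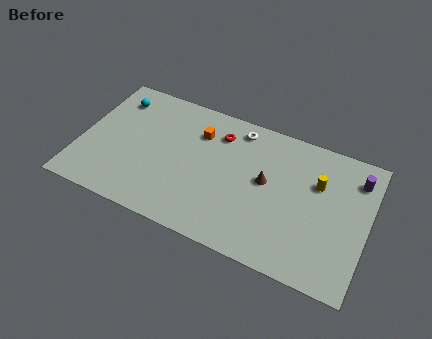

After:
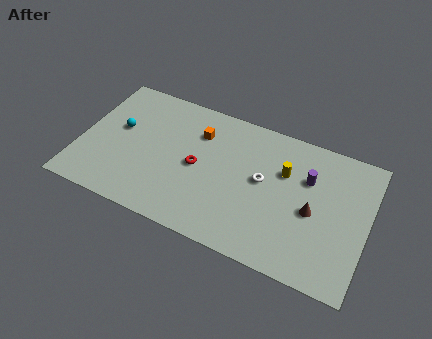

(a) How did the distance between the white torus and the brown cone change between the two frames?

-0.4

The distance was about 3.6 in the first image and 3.2 in the second, so they moved 0.4 units closer together.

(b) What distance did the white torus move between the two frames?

3.5

From (9.2, 8.2) to (11.0, 5.2), the white torus covered √(1.8² + 3.0²) ≈ 3.5 units.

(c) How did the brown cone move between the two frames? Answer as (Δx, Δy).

(2.9, -0.9)

The brown cone started near (11.2, 5.2) and ended near (14.1, 4.3).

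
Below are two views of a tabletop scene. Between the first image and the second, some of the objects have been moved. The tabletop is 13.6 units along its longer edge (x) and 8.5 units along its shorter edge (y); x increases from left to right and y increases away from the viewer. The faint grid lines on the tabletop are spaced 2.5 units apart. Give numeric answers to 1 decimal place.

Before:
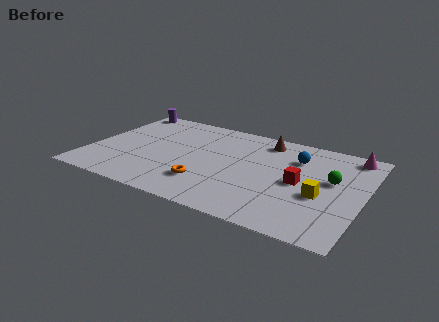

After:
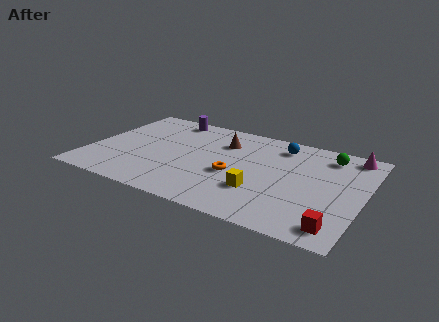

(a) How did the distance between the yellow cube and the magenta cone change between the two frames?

+2.1

The distance was about 4.2 in the first image and 6.3 in the second, so they moved 2.1 units further apart.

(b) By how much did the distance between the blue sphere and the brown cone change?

+0.9

The distance was about 2.0 in the first image and 2.9 in the second, so they moved 0.9 units further apart.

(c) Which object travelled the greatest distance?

the red cube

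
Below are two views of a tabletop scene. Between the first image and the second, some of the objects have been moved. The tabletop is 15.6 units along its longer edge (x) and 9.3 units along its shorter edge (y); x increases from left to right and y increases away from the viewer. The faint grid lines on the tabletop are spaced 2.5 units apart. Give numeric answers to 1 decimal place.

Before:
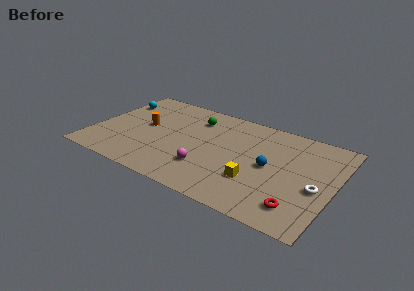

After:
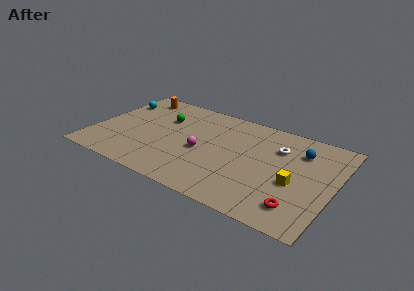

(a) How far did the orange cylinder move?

3.2

The orange cylinder moved from about (3.2, 5.0) to (2.0, 8.0), a distance of √(1.2² + 3.0²) ≈ 3.2.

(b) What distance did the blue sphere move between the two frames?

2.9

The blue sphere moved from about (11.5, 4.6) to (13.2, 6.9), a distance of √(1.7² + 2.3²) ≈ 2.9.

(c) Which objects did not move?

the red torus and the cyan sphere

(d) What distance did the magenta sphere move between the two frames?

1.6

The magenta sphere moved from about (7.7, 2.6) to (7.1, 4.1), a distance of √(0.6² + 1.5²) ≈ 1.6.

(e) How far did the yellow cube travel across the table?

2.6

The yellow cube was near (10.8, 2.9) before and (13.2, 3.8) after, so it travelled √(2.4² + 0.9²) ≈ 2.6 units.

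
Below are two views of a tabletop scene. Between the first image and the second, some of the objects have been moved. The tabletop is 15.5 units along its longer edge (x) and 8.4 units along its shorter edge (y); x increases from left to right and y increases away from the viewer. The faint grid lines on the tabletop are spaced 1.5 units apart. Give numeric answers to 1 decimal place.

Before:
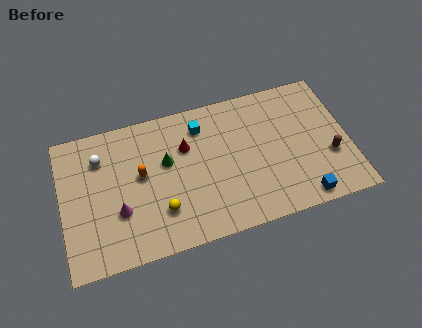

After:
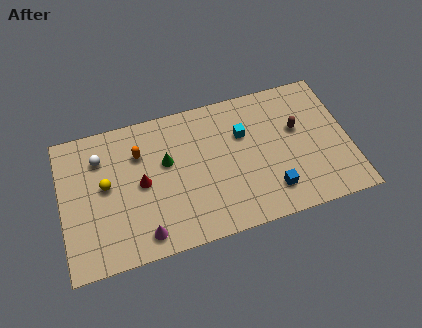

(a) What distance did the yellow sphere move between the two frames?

3.6

The yellow sphere moved from about (5.2, 2.3) to (2.4, 4.6), a distance of √(2.8² + 2.3²) ≈ 3.6.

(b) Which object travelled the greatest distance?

the yellow sphere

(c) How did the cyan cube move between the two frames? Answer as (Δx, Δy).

(2.2, -1.1)

The cyan cube started near (7.7, 6.7) and ended near (9.9, 5.6).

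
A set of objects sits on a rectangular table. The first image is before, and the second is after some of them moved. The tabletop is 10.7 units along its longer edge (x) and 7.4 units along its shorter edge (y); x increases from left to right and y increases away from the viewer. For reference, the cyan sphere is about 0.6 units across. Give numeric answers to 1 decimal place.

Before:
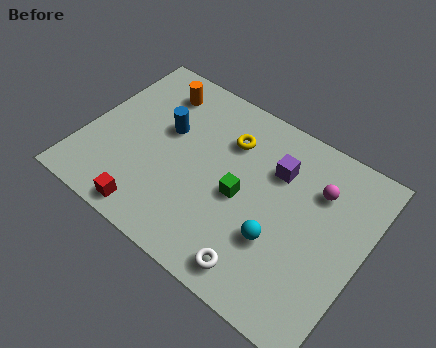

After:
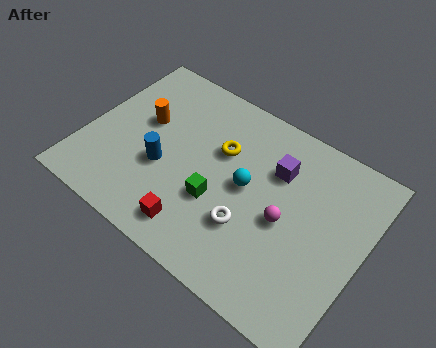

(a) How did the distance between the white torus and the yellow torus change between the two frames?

-2.0

They were about 4.9 units apart before and 2.9 after — 2.0 units closer together.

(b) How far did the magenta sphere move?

2.1

The magenta sphere moved from about (8.7, 5.3) to (7.8, 3.4), a distance of √(0.9² + 1.9²) ≈ 2.1.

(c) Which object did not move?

the purple cube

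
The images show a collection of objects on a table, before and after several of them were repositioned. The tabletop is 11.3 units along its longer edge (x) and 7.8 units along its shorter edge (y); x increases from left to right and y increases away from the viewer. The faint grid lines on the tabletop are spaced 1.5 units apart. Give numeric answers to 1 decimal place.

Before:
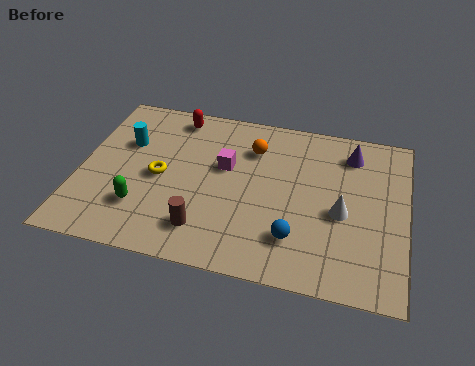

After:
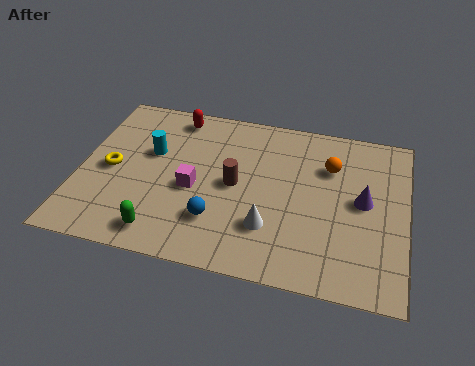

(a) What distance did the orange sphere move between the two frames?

2.7

The orange sphere moved from about (5.9, 5.8) to (8.6, 5.5), a distance of √(2.7² + 0.3²) ≈ 2.7.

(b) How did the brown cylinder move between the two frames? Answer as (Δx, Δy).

(0.9, 2.3)

From the two frames, the brown cylinder sits at roughly (4.5, 1.6) before and (5.4, 3.9) after.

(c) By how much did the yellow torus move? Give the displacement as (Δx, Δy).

(-1.7, 0.0)

From the two frames, the yellow torus sits at roughly (2.8, 3.7) before and (1.1, 3.7) after.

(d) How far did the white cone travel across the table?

2.7

The white cone moved from about (9.1, 3.4) to (6.7, 2.2), a distance of √(2.4² + 1.2²) ≈ 2.7.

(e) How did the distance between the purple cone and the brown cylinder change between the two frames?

-2.3

They were about 6.7 units apart before and 4.4 after — 2.3 units closer together.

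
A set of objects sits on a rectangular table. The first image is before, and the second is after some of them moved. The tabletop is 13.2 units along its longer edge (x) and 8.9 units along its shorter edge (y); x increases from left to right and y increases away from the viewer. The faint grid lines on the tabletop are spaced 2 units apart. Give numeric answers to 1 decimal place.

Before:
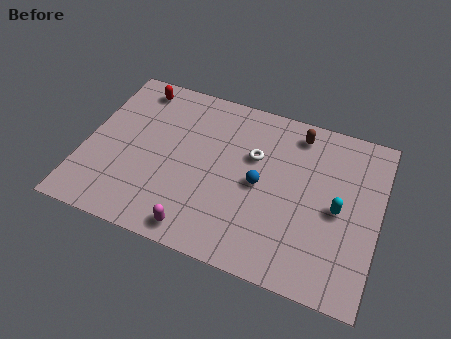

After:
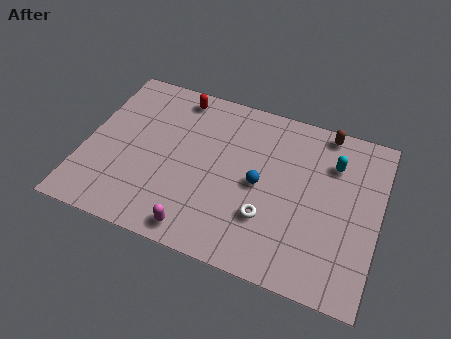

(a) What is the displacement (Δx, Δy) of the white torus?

(0.9, -3.0)

The white torus started near (7.5, 5.7) and ended near (8.4, 2.7).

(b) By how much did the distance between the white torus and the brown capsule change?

+3.2

They were about 2.6 units apart before and 5.8 after — 3.2 units further apart.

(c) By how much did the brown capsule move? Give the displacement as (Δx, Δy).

(1.2, 0.5)

The brown capsule was at about (9.3, 7.6) and moved to about (10.5, 8.1).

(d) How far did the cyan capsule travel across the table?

2.3

The cyan capsule was near (11.4, 4.2) before and (11.0, 6.5) after, so it travelled √(0.4² + 2.3²) ≈ 2.3 units.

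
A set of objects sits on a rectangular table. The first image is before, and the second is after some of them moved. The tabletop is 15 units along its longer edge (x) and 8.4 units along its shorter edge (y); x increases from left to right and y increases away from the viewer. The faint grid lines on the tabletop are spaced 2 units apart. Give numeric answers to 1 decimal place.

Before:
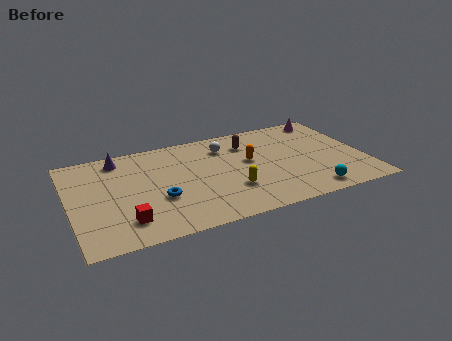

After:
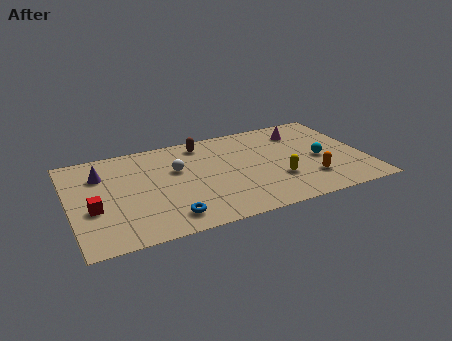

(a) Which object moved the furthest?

the orange capsule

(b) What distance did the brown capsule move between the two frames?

2.4

The brown capsule moved from about (9.3, 6.4) to (7.0, 7.2), a distance of √(2.3² + 0.8²) ≈ 2.4.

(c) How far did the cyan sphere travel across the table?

2.8

From (11.9, 1.1) to (12.7, 3.8), the cyan sphere covered √(0.8² + 2.7²) ≈ 2.8 units.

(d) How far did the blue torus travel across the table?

1.7

From (4.4, 3.1) to (4.7, 1.4), the blue torus covered √(0.3² + 1.7²) ≈ 1.7 units.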